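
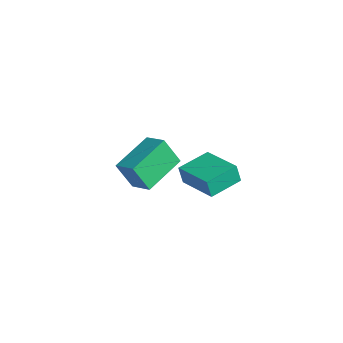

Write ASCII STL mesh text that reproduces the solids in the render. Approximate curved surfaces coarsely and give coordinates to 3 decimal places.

solid 
facet normal -0.978 -0.028 -0.208
outer loop
vertex -3.848 3.06 -2.548
vertex -3.926 4.569 -2.384
vertex -3.673 3.16 -3.384
endloop
endfacet
facet normal 0.051 -0.993 -0.108
outer loop
vertex -1.854 3.211 -2.996
vertex -3.848 3.06 -2.548
vertex -3.673 3.16 -3.384
endloop
endfacet
facet normal -0.977 -0.027 -0.209
outer loop
vertex -3.673 3.16 -3.384
vertex -3.926 4.569 -2.384
vertex -3.75 4.669 -3.219
endloop
endfacet
facet normal 0.204 0.117 -0.972
outer loop
vertex -3.75 4.669 -3.219
vertex -1.854 3.211 -2.996
vertex -3.673 3.16 -3.384
endloop
endfacet
facet normal -0.204 -0.116 0.972
outer loop
vertex -3.848 3.06 -2.548
vertex -2.107 4.62 -1.996
vertex -3.926 4.569 -2.384
endloop
endfacet
facet normal 0.051 -0.993 -0.108
outer loop
vertex -2.03 3.111 -2.161
vertex -3.848 3.06 -2.548
vertex -1.854 3.211 -2.996
endloop
endfacet
facet normal -0.204 -0.117 0.972
outer loop
vertex -2.03 3.111 -2.161
vertex -2.107 4.62 -1.996
vertex -3.848 3.06 -2.548
endloop
endfacet
facet normal -0.051 0.993 0.108
outer loop
vertex -3.926 4.569 -2.384
vertex -2.107 4.62 -1.996
vertex -3.75 4.669 -3.219
endloop
endfacet
facet normal 0.204 0.116 -0.972
outer loop
vertex -1.932 4.72 -2.832
vertex -1.854 3.211 -2.996
vertex -3.75 4.669 -3.219
endloop
endfacet
facet normal -0.051 0.993 0.108
outer loop
vertex -3.75 4.669 -3.219
vertex -2.107 4.62 -1.996
vertex -1.932 4.72 -2.832
endloop
endfacet
facet normal 0.977 0.028 0.209
outer loop
vertex -1.932 4.72 -2.832
vertex -2.03 3.111 -2.161
vertex -1.854 3.211 -2.996
endloop
endfacet
facet normal 0.978 0.027 0.208
outer loop
vertex -2.107 4.62 -1.996
vertex -2.03 3.111 -2.161
vertex -1.932 4.72 -2.832
endloop
endfacet
facet normal -0.904 -0.117 -0.412
outer loop
vertex -1.25 -1.655 1.968
vertex -1.681 0.04 2.433
vertex -0.801 -1.239 0.866
endloop
endfacet
facet normal 0.238 -0.937 -0.257
outer loop
vertex 0.121 -1.12 1.287
vertex -1.25 -1.655 1.968
vertex -0.801 -1.239 0.866
endloop
endfacet
facet normal -0.904 -0.116 -0.412
outer loop
vertex -0.801 -1.239 0.866
vertex -1.681 0.04 2.433
vertex -1.232 0.456 1.332
endloop
endfacet
facet normal 0.356 0.331 -0.874
outer loop
vertex -1.232 0.456 1.332
vertex 0.121 -1.12 1.287
vertex -0.801 -1.239 0.866
endloop
endfacet
facet normal -0.356 -0.330 0.874
outer loop
vertex -1.25 -1.655 1.968
vertex -0.759 0.159 2.854
vertex -1.681 0.04 2.433
endloop
endfacet
facet normal 0.238 -0.937 -0.257
outer loop
vertex -0.328 -1.536 2.388
vertex -1.25 -1.655 1.968
vertex 0.121 -1.12 1.287
endloop
endfacet
facet normal -0.356 -0.331 0.874
outer loop
vertex -0.328 -1.536 2.388
vertex -0.759 0.159 2.854
vertex -1.25 -1.655 1.968
endloop
endfacet
facet normal -0.238 0.937 0.257
outer loop
vertex -1.681 0.04 2.433
vertex -0.759 0.159 2.854
vertex -1.232 0.456 1.332
endloop
endfacet
facet normal 0.356 0.330 -0.874
outer loop
vertex -0.31 0.575 1.752
vertex 0.121 -1.12 1.287
vertex -1.232 0.456 1.332
endloop
endfacet
facet normal -0.238 0.937 0.257
outer loop
vertex -1.232 0.456 1.332
vertex -0.759 0.159 2.854
vertex -0.31 0.575 1.752
endloop
endfacet
facet normal 0.903 0.117 0.412
outer loop
vertex -0.31 0.575 1.752
vertex -0.328 -1.536 2.388
vertex 0.121 -1.12 1.287
endloop
endfacet
facet normal 0.904 0.116 0.412
outer loop
vertex -0.759 0.159 2.854
vertex -0.328 -1.536 2.388
vertex -0.31 0.575 1.752
endloop
endfacet

endsolid


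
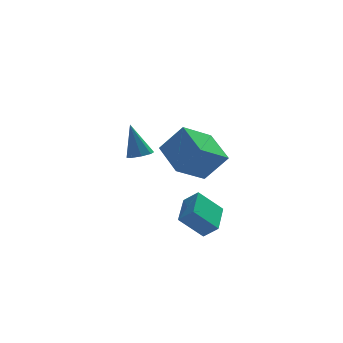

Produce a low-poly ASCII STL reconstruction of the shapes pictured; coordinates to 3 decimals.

solid 
facet normal 0.229 -0.199 -0.953
outer loop
vertex 0.26 2.25 -1.531
vertex -0.181 2.658 -1.722
vertex 0.433 2.698 -1.583
endloop
endfacet
facet normal 0.793 -0.241 0.559
outer loop
vertex 0.26 2.25 -1.531
vertex 0.433 2.698 -1.583
vertex -0.599 3.022 0.022
endloop
endfacet
facet normal 0.229 -0.200 -0.953
outer loop
vertex 0.433 2.698 -1.583
vertex -0.181 2.658 -1.722
vertex 0.246 3.122 -1.717
endloop
endfacet
facet normal 0.781 0.473 0.407
outer loop
vertex 0.433 2.698 -1.583
vertex 0.246 3.122 -1.717
vertex -0.599 3.022 0.022
endloop
endfacet
facet normal 0.227 -0.199 -0.953
outer loop
vertex 0.246 3.122 -1.717
vertex -0.181 2.658 -1.722
vertex -0.191 3.274 -1.853
endloop
endfacet
facet normal 0.271 0.945 0.186
outer loop
vertex 0.246 3.122 -1.717
vertex -0.191 3.274 -1.853
vertex -0.599 3.022 0.022
endloop
endfacet
facet normal 0.229 -0.199 -0.953
outer loop
vertex -0.191 3.274 -1.853
vertex -0.181 2.658 -1.722
vertex -0.622 3.065 -1.913
endloop
endfacet
facet normal -0.439 0.898 0.025
outer loop
vertex -0.191 3.274 -1.853
vertex -0.622 3.065 -1.913
vertex -0.599 3.022 0.022
endloop
endfacet
facet normal 0.229 -0.199 -0.953
outer loop
vertex -0.622 3.065 -1.913
vertex -0.181 2.658 -1.722
vertex -0.794 2.618 -1.861
endloop
endfacet
facet normal -0.932 0.361 0.019
outer loop
vertex -0.622 3.065 -1.913
vertex -0.794 2.618 -1.861
vertex -0.599 3.022 0.022
endloop
endfacet
facet normal 0.229 -0.200 -0.953
outer loop
vertex -0.794 2.618 -1.861
vertex -0.181 2.658 -1.722
vertex -0.607 2.194 -1.727
endloop
endfacet
facet normal -0.920 -0.352 0.171
outer loop
vertex -0.794 2.618 -1.861
vertex -0.607 2.194 -1.727
vertex -0.599 3.022 0.022
endloop
endfacet
facet normal 0.228 -0.199 -0.953
outer loop
vertex -0.607 2.194 -1.727
vertex -0.181 2.658 -1.722
vertex -0.17 2.042 -1.591
endloop
endfacet
facet normal -0.409 -0.824 0.392
outer loop
vertex -0.607 2.194 -1.727
vertex -0.17 2.042 -1.591
vertex -0.599 3.022 0.022
endloop
endfacet
facet normal 0.229 -0.199 -0.953
outer loop
vertex -0.17 2.042 -1.591
vertex -0.181 2.658 -1.722
vertex 0.26 2.25 -1.531
endloop
endfacet
facet normal 0.299 -0.778 0.552
outer loop
vertex -0.17 2.042 -1.591
vertex 0.26 2.25 -1.531
vertex -0.599 3.022 0.022
endloop
endfacet
facet normal -0.741 -0.488 0.462
outer loop
vertex 1.727 -3.932 0.763
vertex 1.182 -2.36 1.548
vertex 0.756 -3.643 -0.489
endloop
endfacet
facet normal 0.296 -0.855 -0.427
outer loop
vertex 2.038 -2.8 -1.288
vertex 1.727 -3.932 0.763
vertex 0.756 -3.643 -0.489
endloop
endfacet
facet normal -0.741 -0.488 0.462
outer loop
vertex 0.756 -3.643 -0.489
vertex 1.182 -2.36 1.548
vertex 0.211 -2.071 0.296
endloop
endfacet
facet normal -0.603 0.179 -0.778
outer loop
vertex 0.211 -2.071 0.296
vertex 2.038 -2.8 -1.288
vertex 0.756 -3.643 -0.489
endloop
endfacet
facet normal 0.603 -0.179 0.778
outer loop
vertex 1.727 -3.932 0.763
vertex 2.464 -1.517 0.749
vertex 1.182 -2.36 1.548
endloop
endfacet
facet normal 0.296 -0.855 -0.427
outer loop
vertex 3.009 -3.089 -0.036
vertex 1.727 -3.932 0.763
vertex 2.038 -2.8 -1.288
endloop
endfacet
facet normal 0.603 -0.179 0.778
outer loop
vertex 3.009 -3.089 -0.036
vertex 2.464 -1.517 0.749
vertex 1.727 -3.932 0.763
endloop
endfacet
facet normal -0.296 0.855 0.427
outer loop
vertex 1.182 -2.36 1.548
vertex 2.464 -1.517 0.749
vertex 0.211 -2.071 0.296
endloop
endfacet
facet normal -0.603 0.179 -0.778
outer loop
vertex 1.493 -1.228 -0.503
vertex 2.038 -2.8 -1.288
vertex 0.211 -2.071 0.296
endloop
endfacet
facet normal -0.296 0.855 0.427
outer loop
vertex 0.211 -2.071 0.296
vertex 2.464 -1.517 0.749
vertex 1.493 -1.228 -0.503
endloop
endfacet
facet normal 0.741 0.488 -0.462
outer loop
vertex 1.493 -1.228 -0.503
vertex 3.009 -3.089 -0.036
vertex 2.038 -2.8 -1.288
endloop
endfacet
facet normal 0.741 0.488 -0.462
outer loop
vertex 2.464 -1.517 0.749
vertex 3.009 -3.089 -0.036
vertex 1.493 -1.228 -0.503
endloop
endfacet
facet normal -0.713 -0.061 0.698
outer loop
vertex 1.463 -3.688 -2.828
vertex 1.854 -2.176 -2.296
vertex 0.876 -3.336 -3.397
endloop
endfacet
facet normal -0.237 -0.916 -0.323
outer loop
vertex 1.946 -3.244 -4.444
vertex 1.463 -3.688 -2.828
vertex 0.876 -3.336 -3.397
endloop
endfacet
facet normal -0.713 -0.061 0.698
outer loop
vertex 0.876 -3.336 -3.397
vertex 1.854 -2.176 -2.296
vertex 1.267 -1.823 -2.865
endloop
endfacet
facet normal -0.660 0.395 -0.639
outer loop
vertex 1.267 -1.823 -2.865
vertex 1.946 -3.244 -4.444
vertex 0.876 -3.336 -3.397
endloop
endfacet
facet normal 0.660 -0.395 0.639
outer loop
vertex 1.463 -3.688 -2.828
vertex 2.924 -2.084 -3.343
vertex 1.854 -2.176 -2.296
endloop
endfacet
facet normal -0.238 -0.916 -0.323
outer loop
vertex 2.533 -3.597 -3.875
vertex 1.463 -3.688 -2.828
vertex 1.946 -3.244 -4.444
endloop
endfacet
facet normal 0.659 -0.395 0.640
outer loop
vertex 2.533 -3.597 -3.875
vertex 2.924 -2.084 -3.343
vertex 1.463 -3.688 -2.828
endloop
endfacet
facet normal 0.238 0.916 0.323
outer loop
vertex 1.854 -2.176 -2.296
vertex 2.924 -2.084 -3.343
vertex 1.267 -1.823 -2.865
endloop
endfacet
facet normal -0.659 0.395 -0.639
outer loop
vertex 2.337 -1.732 -3.912
vertex 1.946 -3.244 -4.444
vertex 1.267 -1.823 -2.865
endloop
endfacet
facet normal 0.237 0.916 0.322
outer loop
vertex 1.267 -1.823 -2.865
vertex 2.924 -2.084 -3.343
vertex 2.337 -1.732 -3.912
endloop
endfacet
facet normal 0.713 0.061 -0.698
outer loop
vertex 2.337 -1.732 -3.912
vertex 2.533 -3.597 -3.875
vertex 1.946 -3.244 -4.444
endloop
endfacet
facet normal 0.713 0.061 -0.698
outer loop
vertex 2.924 -2.084 -3.343
vertex 2.533 -3.597 -3.875
vertex 2.337 -1.732 -3.912
endloop
endfacet

endsolid


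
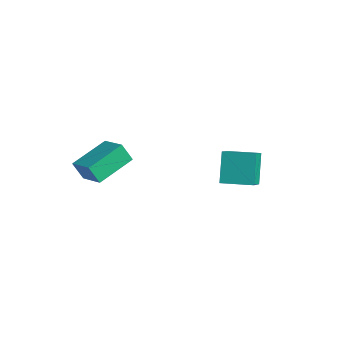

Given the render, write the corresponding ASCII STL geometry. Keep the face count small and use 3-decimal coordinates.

solid 
facet normal -0.429 0.394 0.812
outer loop
vertex 0.015 2.675 1.326
vertex 1.126 3.708 1.412
vertex -0.812 3.639 0.421
endloop
endfacet
facet normal -0.731 -0.680 -0.056
outer loop
vertex -0.086 2.972 -0.952
vertex 0.015 2.675 1.326
vertex -0.812 3.639 0.421
endloop
endfacet
facet normal -0.429 0.395 0.812
outer loop
vertex -0.812 3.639 0.421
vertex 1.126 3.708 1.412
vertex 0.299 4.672 0.506
endloop
endfacet
facet normal -0.530 0.618 -0.581
outer loop
vertex 0.299 4.672 0.506
vertex -0.086 2.972 -0.952
vertex -0.812 3.639 0.421
endloop
endfacet
facet normal 0.530 -0.618 0.581
outer loop
vertex 0.015 2.675 1.326
vertex 1.852 3.041 0.039
vertex 1.126 3.708 1.412
endloop
endfacet
facet normal -0.731 -0.680 -0.056
outer loop
vertex 0.741 2.008 -0.046
vertex 0.015 2.675 1.326
vertex -0.086 2.972 -0.952
endloop
endfacet
facet normal 0.530 -0.618 0.581
outer loop
vertex 0.741 2.008 -0.046
vertex 1.852 3.041 0.039
vertex 0.015 2.675 1.326
endloop
endfacet
facet normal 0.731 0.680 0.056
outer loop
vertex 1.126 3.708 1.412
vertex 1.852 3.041 0.039
vertex 0.299 4.672 0.506
endloop
endfacet
facet normal -0.530 0.618 -0.581
outer loop
vertex 1.025 4.005 -0.866
vertex -0.086 2.972 -0.952
vertex 0.299 4.672 0.506
endloop
endfacet
facet normal 0.731 0.680 0.056
outer loop
vertex 0.299 4.672 0.506
vertex 1.852 3.041 0.039
vertex 1.025 4.005 -0.866
endloop
endfacet
facet normal 0.430 -0.395 -0.812
outer loop
vertex 1.025 4.005 -0.866
vertex 0.741 2.008 -0.046
vertex -0.086 2.972 -0.952
endloop
endfacet
facet normal 0.429 -0.395 -0.812
outer loop
vertex 1.852 3.041 0.039
vertex 0.741 2.008 -0.046
vertex 1.025 4.005 -0.866
endloop
endfacet
facet normal -0.924 0.010 -0.383
outer loop
vertex -3.774 -2.706 0.584
vertex -3.989 -0.811 1.153
vertex -3.399 -2.394 -0.312
endloop
endfacet
facet normal 0.108 -0.952 -0.286
outer loop
vertex -2.051 -2.409 0.247
vertex -3.774 -2.706 0.584
vertex -3.399 -2.394 -0.312
endloop
endfacet
facet normal -0.924 0.009 -0.382
outer loop
vertex -3.399 -2.394 -0.312
vertex -3.989 -0.811 1.153
vertex -3.615 -0.499 0.257
endloop
endfacet
facet normal 0.368 0.306 -0.878
outer loop
vertex -3.615 -0.499 0.257
vertex -2.051 -2.409 0.247
vertex -3.399 -2.394 -0.312
endloop
endfacet
facet normal -0.368 -0.305 0.878
outer loop
vertex -3.774 -2.706 0.584
vertex -2.641 -0.826 1.712
vertex -3.989 -0.811 1.153
endloop
endfacet
facet normal 0.108 -0.952 -0.286
outer loop
vertex -2.425 -2.721 1.143
vertex -3.774 -2.706 0.584
vertex -2.051 -2.409 0.247
endloop
endfacet
facet normal -0.367 -0.306 0.878
outer loop
vertex -2.425 -2.721 1.143
vertex -2.641 -0.826 1.712
vertex -3.774 -2.706 0.584
endloop
endfacet
facet normal -0.108 0.952 0.286
outer loop
vertex -3.989 -0.811 1.153
vertex -2.641 -0.826 1.712
vertex -3.615 -0.499 0.257
endloop
endfacet
facet normal 0.367 0.305 -0.878
outer loop
vertex -2.266 -0.514 0.816
vertex -2.051 -2.409 0.247
vertex -3.615 -0.499 0.257
endloop
endfacet
facet normal -0.108 0.952 0.286
outer loop
vertex -3.615 -0.499 0.257
vertex -2.641 -0.826 1.712
vertex -2.266 -0.514 0.816
endloop
endfacet
facet normal 0.924 -0.010 0.382
outer loop
vertex -2.266 -0.514 0.816
vertex -2.425 -2.721 1.143
vertex -2.051 -2.409 0.247
endloop
endfacet
facet normal 0.924 -0.010 0.383
outer loop
vertex -2.641 -0.826 1.712
vertex -2.425 -2.721 1.143
vertex -2.266 -0.514 0.816
endloop
endfacet

endsolid


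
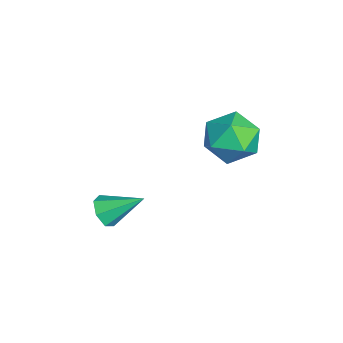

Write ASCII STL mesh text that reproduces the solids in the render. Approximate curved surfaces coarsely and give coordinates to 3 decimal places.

solid 
facet normal -0.077 0.415 0.906
outer loop
vertex 0.681 2.029 3.244
vertex 0.058 1.497 3.435
vertex 0.856 1.287 3.599
endloop
endfacet
facet normal 0.593 0.457 0.663
outer loop
vertex 0.681 2.029 3.244
vertex 0.856 1.287 3.599
vertex 1.335 1.576 2.971
endloop
endfacet
facet normal 0.581 0.813 0.044
outer loop
vertex 0.681 2.029 3.244
vertex 1.335 1.576 2.971
vertex 0.833 1.965 2.419
endloop
endfacet
facet normal -0.096 0.991 -0.095
outer loop
vertex 0.681 2.029 3.244
vertex 0.833 1.965 2.419
vertex 0.044 1.916 2.706
endloop
endfacet
facet normal -0.502 0.745 0.438
outer loop
vertex 0.681 2.029 3.244
vertex 0.044 1.916 2.706
vertex 0.058 1.497 3.435
endloop
endfacet
facet normal 0.821 -0.206 0.532
outer loop
vertex 1.335 1.576 2.971
vertex 0.856 1.287 3.599
vertex 1.116 0.764 2.994
endloop
endfacet
facet normal -0.262 -0.272 0.926
outer loop
vertex 0.856 1.287 3.599
vertex 0.058 1.497 3.435
vertex 0.327 0.715 3.281
endloop
endfacet
facet normal -0.951 0.261 0.168
outer loop
vertex 0.058 1.497 3.435
vertex 0.044 1.916 2.706
vertex -0.175 1.104 2.729
endloop
endfacet
facet normal -0.293 0.657 -0.694
outer loop
vertex 0.044 1.916 2.706
vertex 0.833 1.965 2.419
vertex 0.304 1.393 2.101
endloop
endfacet
facet normal 0.802 0.368 -0.470
outer loop
vertex 0.833 1.965 2.419
vertex 1.335 1.576 2.971
vertex 1.102 1.183 2.265
endloop
endfacet
facet normal 0.096 -0.991 0.095
outer loop
vertex 0.479 0.651 2.456
vertex 1.116 0.764 2.994
vertex 0.327 0.715 3.281
endloop
endfacet
facet normal -0.581 -0.813 -0.044
outer loop
vertex 0.479 0.651 2.456
vertex 0.327 0.715 3.281
vertex -0.175 1.104 2.729
endloop
endfacet
facet normal -0.593 -0.457 -0.663
outer loop
vertex 0.479 0.651 2.456
vertex -0.175 1.104 2.729
vertex 0.304 1.393 2.101
endloop
endfacet
facet normal 0.077 -0.415 -0.906
outer loop
vertex 0.479 0.651 2.456
vertex 0.304 1.393 2.101
vertex 1.102 1.183 2.265
endloop
endfacet
facet normal 0.502 -0.745 -0.438
outer loop
vertex 0.479 0.651 2.456
vertex 1.102 1.183 2.265
vertex 1.116 0.764 2.994
endloop
endfacet
facet normal 0.293 -0.657 0.694
outer loop
vertex 0.327 0.715 3.281
vertex 1.116 0.764 2.994
vertex 0.856 1.287 3.599
endloop
endfacet
facet normal -0.802 -0.368 0.470
outer loop
vertex -0.175 1.104 2.729
vertex 0.327 0.715 3.281
vertex 0.058 1.497 3.435
endloop
endfacet
facet normal -0.821 0.206 -0.532
outer loop
vertex 0.304 1.393 2.101
vertex -0.175 1.104 2.729
vertex 0.044 1.916 2.706
endloop
endfacet
facet normal 0.262 0.272 -0.926
outer loop
vertex 1.102 1.183 2.265
vertex 0.304 1.393 2.101
vertex 0.833 1.965 2.419
endloop
endfacet
facet normal 0.951 -0.261 -0.168
outer loop
vertex 1.116 0.764 2.994
vertex 1.102 1.183 2.265
vertex 1.335 1.576 2.971
endloop
endfacet
facet normal -0.146 -0.834 -0.532
outer loop
vertex 1.849 -2.151 1.11
vertex 1.463 -1.926 0.863
vertex 1.958 -1.934 0.74
endloop
endfacet
facet normal 0.946 0.064 0.316
outer loop
vertex 1.849 -2.151 1.11
vertex 1.958 -1.934 0.74
vertex 1.637 -0.934 1.497
endloop
endfacet
facet normal -0.146 -0.834 -0.533
outer loop
vertex 1.958 -1.934 0.74
vertex 1.463 -1.926 0.863
vertex 1.695 -1.711 0.463
endloop
endfacet
facet normal 0.790 0.510 -0.339
outer loop
vertex 1.958 -1.934 0.74
vertex 1.695 -1.711 0.463
vertex 1.637 -0.934 1.497
endloop
endfacet
facet normal -0.147 -0.833 -0.533
outer loop
vertex 1.695 -1.711 0.463
vertex 1.463 -1.926 0.863
vertex 1.257 -1.649 0.487
endloop
endfacet
facet normal 0.080 0.799 -0.596
outer loop
vertex 1.695 -1.711 0.463
vertex 1.257 -1.649 0.487
vertex 1.637 -0.934 1.497
endloop
endfacet
facet normal -0.146 -0.833 -0.533
outer loop
vertex 1.257 -1.649 0.487
vertex 1.463 -1.926 0.863
vertex 0.975 -1.796 0.794
endloop
endfacet
facet normal -0.653 0.712 -0.259
outer loop
vertex 1.257 -1.649 0.487
vertex 0.975 -1.796 0.794
vertex 1.637 -0.934 1.497
endloop
endfacet
facet normal -0.146 -0.833 -0.534
outer loop
vertex 0.975 -1.796 0.794
vertex 1.463 -1.926 0.863
vertex 1.06 -2.041 1.153
endloop
endfacet
facet normal -0.853 0.315 0.417
outer loop
vertex 0.975 -1.796 0.794
vertex 1.06 -2.041 1.153
vertex 1.637 -0.934 1.497
endloop
endfacet
facet normal -0.145 -0.834 -0.533
outer loop
vertex 1.06 -2.041 1.153
vertex 1.463 -1.926 0.863
vertex 1.449 -2.199 1.294
endloop
endfacet
facet normal -0.372 -0.093 0.923
outer loop
vertex 1.06 -2.041 1.153
vertex 1.449 -2.199 1.294
vertex 1.637 -0.934 1.497
endloop
endfacet
facet normal -0.145 -0.834 -0.533
outer loop
vertex 1.449 -2.199 1.294
vertex 1.463 -1.926 0.863
vertex 1.849 -2.151 1.11
endloop
endfacet
facet normal 0.429 -0.205 0.880
outer loop
vertex 1.449 -2.199 1.294
vertex 1.849 -2.151 1.11
vertex 1.637 -0.934 1.497
endloop
endfacet

endsolid


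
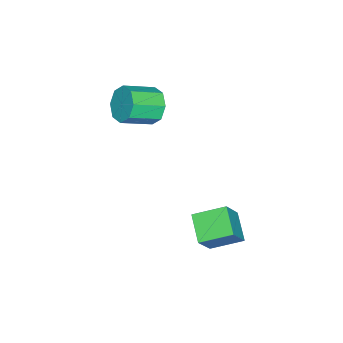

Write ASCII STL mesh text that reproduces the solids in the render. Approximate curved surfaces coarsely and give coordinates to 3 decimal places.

solid 
facet normal -0.652 0.627 -0.425
outer loop
vertex -0.443 -2.469 -0.854
vertex -0.97 -2.646 -0.307
vertex -0.408 -2.11 -0.378
endloop
endfacet
facet normal 0.756 0.495 -0.429
outer loop
vertex -0.443 -2.469 -0.854
vertex -0.408 -2.11 -0.378
vertex 0.438 -3.316 -0.279
endloop
endfacet
facet normal 0.756 0.495 -0.428
outer loop
vertex 0.438 -3.316 -0.279
vertex -0.408 -2.11 -0.378
vertex 0.472 -2.957 0.197
endloop
endfacet
facet normal 0.652 -0.627 0.426
outer loop
vertex 0.438 -3.316 -0.279
vertex 0.472 -2.957 0.197
vertex -0.09 -3.494 0.267
endloop
endfacet
facet normal -0.652 0.628 -0.425
outer loop
vertex -0.408 -2.11 -0.378
vertex -0.97 -2.646 -0.307
vertex -0.703 -2.066 0.14
endloop
endfacet
facet normal 0.575 0.775 0.262
outer loop
vertex -0.408 -2.11 -0.378
vertex -0.703 -2.066 0.14
vertex 0.472 -2.957 0.197
endloop
endfacet
facet normal 0.575 0.775 0.262
outer loop
vertex 0.472 -2.957 0.197
vertex -0.703 -2.066 0.14
vertex 0.177 -2.913 0.714
endloop
endfacet
facet normal 0.652 -0.627 0.426
outer loop
vertex 0.472 -2.957 0.197
vertex 0.177 -2.913 0.714
vertex -0.09 -3.494 0.267
endloop
endfacet
facet normal -0.652 0.628 -0.425
outer loop
vertex -0.703 -2.066 0.14
vertex -0.97 -2.646 -0.307
vertex -1.154 -2.362 0.395
endloop
endfacet
facet normal 0.057 0.600 0.798
outer loop
vertex -0.703 -2.066 0.14
vertex -1.154 -2.362 0.395
vertex 0.177 -2.913 0.714
endloop
endfacet
facet normal 0.058 0.601 0.797
outer loop
vertex 0.177 -2.913 0.714
vertex -1.154 -2.362 0.395
vertex -0.274 -3.209 0.97
endloop
endfacet
facet normal 0.653 -0.627 0.425
outer loop
vertex 0.177 -2.913 0.714
vertex -0.274 -3.209 0.97
vertex -0.09 -3.494 0.267
endloop
endfacet
facet normal -0.651 0.629 -0.425
outer loop
vertex -1.154 -2.362 0.395
vertex -0.97 -2.646 -0.307
vertex -1.498 -2.824 0.239
endloop
endfacet
facet normal -0.494 0.075 0.866
outer loop
vertex -1.154 -2.362 0.395
vertex -1.498 -2.824 0.239
vertex -0.274 -3.209 0.97
endloop
endfacet
facet normal -0.494 0.074 0.866
outer loop
vertex -0.274 -3.209 0.97
vertex -1.498 -2.824 0.239
vertex -0.617 -3.671 0.814
endloop
endfacet
facet normal 0.652 -0.628 0.425
outer loop
vertex -0.274 -3.209 0.97
vertex -0.617 -3.671 0.814
vertex -0.09 -3.494 0.267
endloop
endfacet
facet normal -0.652 0.627 -0.426
outer loop
vertex -1.498 -2.824 0.239
vertex -0.97 -2.646 -0.307
vertex -1.532 -3.183 -0.237
endloop
endfacet
facet normal -0.756 -0.496 0.428
outer loop
vertex -1.498 -2.824 0.239
vertex -1.532 -3.183 -0.237
vertex -0.617 -3.671 0.814
endloop
endfacet
facet normal -0.756 -0.495 0.429
outer loop
vertex -0.617 -3.671 0.814
vertex -1.532 -3.183 -0.237
vertex -0.652 -4.03 0.338
endloop
endfacet
facet normal 0.652 -0.627 0.425
outer loop
vertex -0.617 -3.671 0.814
vertex -0.652 -4.03 0.338
vertex -0.09 -3.494 0.267
endloop
endfacet
facet normal -0.652 0.627 -0.426
outer loop
vertex -1.532 -3.183 -0.237
vertex -0.97 -2.646 -0.307
vertex -1.237 -3.227 -0.754
endloop
endfacet
facet normal -0.575 -0.775 -0.262
outer loop
vertex -1.532 -3.183 -0.237
vertex -1.237 -3.227 -0.754
vertex -0.652 -4.03 0.338
endloop
endfacet
facet normal -0.575 -0.775 -0.262
outer loop
vertex -0.652 -4.03 0.338
vertex -1.237 -3.227 -0.754
vertex -0.357 -4.074 -0.18
endloop
endfacet
facet normal 0.652 -0.628 0.425
outer loop
vertex -0.652 -4.03 0.338
vertex -0.357 -4.074 -0.18
vertex -0.09 -3.494 0.267
endloop
endfacet
facet normal -0.653 0.627 -0.425
outer loop
vertex -1.237 -3.227 -0.754
vertex -0.97 -2.646 -0.307
vertex -0.786 -2.931 -1.01
endloop
endfacet
facet normal -0.058 -0.601 -0.797
outer loop
vertex -1.237 -3.227 -0.754
vertex -0.786 -2.931 -1.01
vertex -0.357 -4.074 -0.18
endloop
endfacet
facet normal -0.057 -0.601 -0.798
outer loop
vertex -0.357 -4.074 -0.18
vertex -0.786 -2.931 -1.01
vertex 0.094 -3.778 -0.435
endloop
endfacet
facet normal 0.652 -0.628 0.425
outer loop
vertex -0.357 -4.074 -0.18
vertex 0.094 -3.778 -0.435
vertex -0.09 -3.494 0.267
endloop
endfacet
facet normal -0.652 0.628 -0.425
outer loop
vertex -0.786 -2.931 -1.01
vertex -0.97 -2.646 -0.307
vertex -0.443 -2.469 -0.854
endloop
endfacet
facet normal 0.494 -0.074 -0.866
outer loop
vertex -0.786 -2.931 -1.01
vertex -0.443 -2.469 -0.854
vertex 0.094 -3.778 -0.435
endloop
endfacet
facet normal 0.494 -0.075 -0.866
outer loop
vertex 0.094 -3.778 -0.435
vertex -0.443 -2.469 -0.854
vertex 0.438 -3.316 -0.279
endloop
endfacet
facet normal 0.651 -0.629 0.425
outer loop
vertex 0.094 -3.778 -0.435
vertex 0.438 -3.316 -0.279
vertex -0.09 -3.494 0.267
endloop
endfacet
facet normal -0.560 0.088 -0.824
outer loop
vertex 0.544 1.236 -3.711
vertex 1.415 1.854 -4.237
vertex 1.05 0.131 -4.173
endloop
endfacet
facet normal -0.731 -0.520 0.442
outer loop
vertex 1.845 0.006 -3.003
vertex 0.544 1.236 -3.711
vertex 1.05 0.131 -4.173
endloop
endfacet
facet normal -0.560 0.088 -0.823
outer loop
vertex 1.05 0.131 -4.173
vertex 1.415 1.854 -4.237
vertex 1.92 0.749 -4.699
endloop
endfacet
facet normal 0.389 -0.850 -0.355
outer loop
vertex 1.92 0.749 -4.699
vertex 1.845 0.006 -3.003
vertex 1.05 0.131 -4.173
endloop
endfacet
facet normal -0.389 0.850 0.355
outer loop
vertex 0.544 1.236 -3.711
vertex 2.21 1.729 -3.067
vertex 1.415 1.854 -4.237
endloop
endfacet
facet normal -0.731 -0.519 0.442
outer loop
vertex 1.34 1.111 -2.541
vertex 0.544 1.236 -3.711
vertex 1.845 0.006 -3.003
endloop
endfacet
facet normal -0.389 0.850 0.355
outer loop
vertex 1.34 1.111 -2.541
vertex 2.21 1.729 -3.067
vertex 0.544 1.236 -3.711
endloop
endfacet
facet normal 0.732 0.519 -0.442
outer loop
vertex 1.415 1.854 -4.237
vertex 2.21 1.729 -3.067
vertex 1.92 0.749 -4.699
endloop
endfacet
facet normal 0.389 -0.850 -0.355
outer loop
vertex 2.716 0.624 -3.529
vertex 1.845 0.006 -3.003
vertex 1.92 0.749 -4.699
endloop
endfacet
facet normal 0.731 0.520 -0.442
outer loop
vertex 1.92 0.749 -4.699
vertex 2.21 1.729 -3.067
vertex 2.716 0.624 -3.529
endloop
endfacet
facet normal 0.560 -0.088 0.824
outer loop
vertex 2.716 0.624 -3.529
vertex 1.34 1.111 -2.541
vertex 1.845 0.006 -3.003
endloop
endfacet
facet normal 0.560 -0.088 0.824
outer loop
vertex 2.21 1.729 -3.067
vertex 1.34 1.111 -2.541
vertex 2.716 0.624 -3.529
endloop
endfacet

endsolid


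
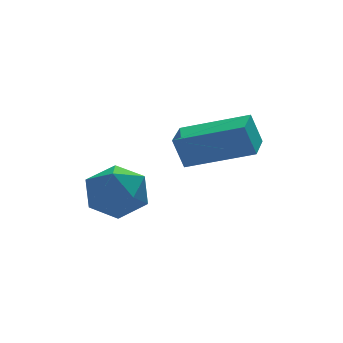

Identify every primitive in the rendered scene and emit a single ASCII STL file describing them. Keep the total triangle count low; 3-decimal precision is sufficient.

solid 
facet normal -0.823 0.464 -0.328
outer loop
vertex 2.761 -2.066 -0.418
vertex 3.297 -1.14 -0.454
vertex 3.032 -2.259 -1.372
endloop
endfacet
facet normal -0.500 -0.865 0.033
outer loop
vertex 4.703 -3.2 -0.706
vertex 2.761 -2.066 -0.418
vertex 3.032 -2.259 -1.372
endloop
endfacet
facet normal -0.823 0.464 -0.328
outer loop
vertex 3.032 -2.259 -1.372
vertex 3.297 -1.14 -0.454
vertex 3.568 -1.333 -1.407
endloop
endfacet
facet normal 0.269 -0.191 -0.944
outer loop
vertex 3.568 -1.333 -1.407
vertex 4.703 -3.2 -0.706
vertex 3.032 -2.259 -1.372
endloop
endfacet
facet normal -0.268 0.192 0.944
outer loop
vertex 2.761 -2.066 -0.418
vertex 4.968 -2.081 0.212
vertex 3.297 -1.14 -0.454
endloop
endfacet
facet normal -0.500 -0.865 0.033
outer loop
vertex 4.432 -3.007 0.247
vertex 2.761 -2.066 -0.418
vertex 4.703 -3.2 -0.706
endloop
endfacet
facet normal -0.268 0.191 0.944
outer loop
vertex 4.432 -3.007 0.247
vertex 4.968 -2.081 0.212
vertex 2.761 -2.066 -0.418
endloop
endfacet
facet normal 0.500 0.865 -0.033
outer loop
vertex 3.297 -1.14 -0.454
vertex 4.968 -2.081 0.212
vertex 3.568 -1.333 -1.407
endloop
endfacet
facet normal 0.268 -0.192 -0.944
outer loop
vertex 5.239 -2.274 -0.742
vertex 4.703 -3.2 -0.706
vertex 3.568 -1.333 -1.407
endloop
endfacet
facet normal 0.500 0.865 -0.033
outer loop
vertex 3.568 -1.333 -1.407
vertex 4.968 -2.081 0.212
vertex 5.239 -2.274 -0.742
endloop
endfacet
facet normal 0.823 -0.464 0.328
outer loop
vertex 5.239 -2.274 -0.742
vertex 4.432 -3.007 0.247
vertex 4.703 -3.2 -0.706
endloop
endfacet
facet normal 0.823 -0.464 0.328
outer loop
vertex 4.968 -2.081 0.212
vertex 4.432 -3.007 0.247
vertex 5.239 -2.274 -0.742
endloop
endfacet
facet normal 0.315 0.072 0.946
outer loop
vertex 1.667 -0.491 -1.93
vertex 1.321 -1.399 -1.746
vertex 2.249 -1.279 -2.064
endloop
endfacet
facet normal 0.732 0.454 0.509
outer loop
vertex 1.667 -0.491 -1.93
vertex 2.249 -1.279 -2.064
vertex 2.253 -0.544 -2.725
endloop
endfacet
facet normal 0.320 0.931 0.174
outer loop
vertex 1.667 -0.491 -1.93
vertex 2.253 -0.544 -2.725
vertex 1.327 -0.209 -2.814
endloop
endfacet
facet normal -0.350 0.845 0.404
outer loop
vertex 1.667 -0.491 -1.93
vertex 1.327 -0.209 -2.814
vertex 0.752 -0.737 -2.209
endloop
endfacet
facet normal -0.353 0.313 0.882
outer loop
vertex 1.667 -0.491 -1.93
vertex 0.752 -0.737 -2.209
vertex 1.321 -1.399 -1.746
endloop
endfacet
facet normal 1.000 0.010 0.017
outer loop
vertex 2.253 -0.544 -2.725
vertex 2.249 -1.279 -2.064
vertex 2.268 -1.483 -3.031
endloop
endfacet
facet normal 0.327 -0.607 0.725
outer loop
vertex 2.249 -1.279 -2.064
vertex 1.321 -1.399 -1.746
vertex 1.693 -2.011 -2.426
endloop
endfacet
facet normal -0.754 -0.214 0.621
outer loop
vertex 1.321 -1.399 -1.746
vertex 0.752 -0.737 -2.209
vertex 0.767 -1.676 -2.515
endloop
endfacet
facet normal -0.750 0.644 -0.151
outer loop
vertex 0.752 -0.737 -2.209
vertex 1.327 -0.209 -2.814
vertex 0.771 -0.941 -3.176
endloop
endfacet
facet normal 0.334 0.784 -0.523
outer loop
vertex 1.327 -0.209 -2.814
vertex 2.253 -0.544 -2.725
vertex 1.699 -0.821 -3.494
endloop
endfacet
facet normal 0.350 -0.845 -0.404
outer loop
vertex 1.353 -1.729 -3.31
vertex 2.268 -1.483 -3.031
vertex 1.693 -2.011 -2.426
endloop
endfacet
facet normal -0.320 -0.931 -0.174
outer loop
vertex 1.353 -1.729 -3.31
vertex 1.693 -2.011 -2.426
vertex 0.767 -1.676 -2.515
endloop
endfacet
facet normal -0.732 -0.454 -0.509
outer loop
vertex 1.353 -1.729 -3.31
vertex 0.767 -1.676 -2.515
vertex 0.771 -0.941 -3.176
endloop
endfacet
facet normal -0.315 -0.072 -0.946
outer loop
vertex 1.353 -1.729 -3.31
vertex 0.771 -0.941 -3.176
vertex 1.699 -0.821 -3.494
endloop
endfacet
facet normal 0.353 -0.313 -0.882
outer loop
vertex 1.353 -1.729 -3.31
vertex 1.699 -0.821 -3.494
vertex 2.268 -1.483 -3.031
endloop
endfacet
facet normal 0.750 -0.644 0.151
outer loop
vertex 1.693 -2.011 -2.426
vertex 2.268 -1.483 -3.031
vertex 2.249 -1.279 -2.064
endloop
endfacet
facet normal -0.334 -0.784 0.523
outer loop
vertex 0.767 -1.676 -2.515
vertex 1.693 -2.011 -2.426
vertex 1.321 -1.399 -1.746
endloop
endfacet
facet normal -1.000 -0.010 -0.017
outer loop
vertex 0.771 -0.941 -3.176
vertex 0.767 -1.676 -2.515
vertex 0.752 -0.737 -2.209
endloop
endfacet
facet normal -0.327 0.607 -0.725
outer loop
vertex 1.699 -0.821 -3.494
vertex 0.771 -0.941 -3.176
vertex 1.327 -0.209 -2.814
endloop
endfacet
facet normal 0.754 0.214 -0.621
outer loop
vertex 2.268 -1.483 -3.031
vertex 1.699 -0.821 -3.494
vertex 2.253 -0.544 -2.725
endloop
endfacet

endsolid


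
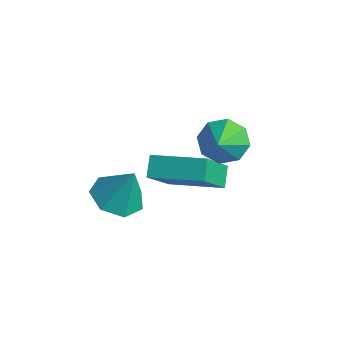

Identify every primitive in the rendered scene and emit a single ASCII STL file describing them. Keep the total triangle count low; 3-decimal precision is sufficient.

solid 
facet normal -0.556 0.599 -0.576
outer loop
vertex -0.497 0.392 2.663
vertex -0.822 0.813 3.414
vertex -0.102 0.943 2.855
endloop
endfacet
facet normal 0.813 -0.456 -0.363
outer loop
vertex -0.497 0.392 2.663
vertex -0.102 0.943 2.855
vertex -0.038 -0.033 4.226
endloop
endfacet
facet normal -0.555 0.600 -0.576
outer loop
vertex -0.102 0.943 2.855
vertex -0.822 0.813 3.414
vertex -0.129 1.417 3.375
endloop
endfacet
facet normal 0.998 0.061 -0.003
outer loop
vertex -0.102 0.943 2.855
vertex -0.129 1.417 3.375
vertex -0.038 -0.033 4.226
endloop
endfacet
facet normal -0.555 0.600 -0.576
outer loop
vertex -0.129 1.417 3.375
vertex -0.822 0.813 3.414
vertex -0.562 1.537 3.918
endloop
endfacet
facet normal 0.767 0.360 0.532
outer loop
vertex -0.129 1.417 3.375
vertex -0.562 1.537 3.918
vertex -0.038 -0.033 4.226
endloop
endfacet
facet normal -0.556 0.600 -0.575
outer loop
vertex -0.562 1.537 3.918
vertex -0.822 0.813 3.414
vertex -1.146 1.233 4.165
endloop
endfacet
facet normal 0.254 0.267 0.930
outer loop
vertex -0.562 1.537 3.918
vertex -1.146 1.233 4.165
vertex -0.038 -0.033 4.226
endloop
endfacet
facet normal -0.555 0.601 -0.575
outer loop
vertex -1.146 1.233 4.165
vertex -0.822 0.813 3.414
vertex -1.541 0.683 3.972
endloop
endfacet
facet normal -0.240 -0.164 0.957
outer loop
vertex -1.146 1.233 4.165
vertex -1.541 0.683 3.972
vertex -0.038 -0.033 4.226
endloop
endfacet
facet normal -0.556 0.599 -0.577
outer loop
vertex -1.541 0.683 3.972
vertex -0.822 0.813 3.414
vertex -1.514 0.208 3.453
endloop
endfacet
facet normal -0.425 -0.679 0.599
outer loop
vertex -1.541 0.683 3.972
vertex -1.514 0.208 3.453
vertex -0.038 -0.033 4.226
endloop
endfacet
facet normal -0.557 0.599 -0.575
outer loop
vertex -1.514 0.208 3.453
vertex -0.822 0.813 3.414
vertex -1.082 0.088 2.91
endloop
endfacet
facet normal -0.193 -0.979 0.063
outer loop
vertex -1.514 0.208 3.453
vertex -1.082 0.088 2.91
vertex -0.038 -0.033 4.226
endloop
endfacet
facet normal -0.555 0.600 -0.576
outer loop
vertex -1.082 0.088 2.91
vertex -0.822 0.813 3.414
vertex -0.497 0.392 2.663
endloop
endfacet
facet normal 0.319 -0.887 -0.335
outer loop
vertex -1.082 0.088 2.91
vertex -0.497 0.392 2.663
vertex -0.038 -0.033 4.226
endloop
endfacet
facet normal -0.536 0.537 0.651
outer loop
vertex -4.082 0.066 0.639
vertex -2.341 1.289 1.064
vertex -4.648 1.421 -0.945
endloop
endfacet
facet normal -0.803 -0.564 -0.195
outer loop
vertex -4.139 0.911 -1.564
vertex -4.082 0.066 0.639
vertex -4.648 1.421 -0.945
endloop
endfacet
facet normal -0.536 0.537 0.651
outer loop
vertex -4.648 1.421 -0.945
vertex -2.341 1.289 1.064
vertex -2.907 2.644 -0.52
endloop
endfacet
facet normal -0.262 0.628 -0.733
outer loop
vertex -2.907 2.644 -0.52
vertex -4.139 0.911 -1.564
vertex -4.648 1.421 -0.945
endloop
endfacet
facet normal 0.262 -0.628 0.733
outer loop
vertex -4.082 0.066 0.639
vertex -1.832 0.779 0.445
vertex -2.341 1.289 1.064
endloop
endfacet
facet normal -0.803 -0.564 -0.195
outer loop
vertex -3.573 -0.444 0.02
vertex -4.082 0.066 0.639
vertex -4.139 0.911 -1.564
endloop
endfacet
facet normal 0.262 -0.628 0.733
outer loop
vertex -3.573 -0.444 0.02
vertex -1.832 0.779 0.445
vertex -4.082 0.066 0.639
endloop
endfacet
facet normal 0.803 0.564 0.195
outer loop
vertex -2.341 1.289 1.064
vertex -1.832 0.779 0.445
vertex -2.907 2.644 -0.52
endloop
endfacet
facet normal -0.262 0.628 -0.733
outer loop
vertex -2.398 2.134 -1.139
vertex -4.139 0.911 -1.564
vertex -2.907 2.644 -0.52
endloop
endfacet
facet normal 0.803 0.564 0.195
outer loop
vertex -2.907 2.644 -0.52
vertex -1.832 0.779 0.445
vertex -2.398 2.134 -1.139
endloop
endfacet
facet normal 0.536 -0.537 -0.651
outer loop
vertex -2.398 2.134 -1.139
vertex -3.573 -0.444 0.02
vertex -4.139 0.911 -1.564
endloop
endfacet
facet normal 0.536 -0.537 -0.651
outer loop
vertex -1.832 0.779 0.445
vertex -3.573 -0.444 0.02
vertex -2.398 2.134 -1.139
endloop
endfacet
facet normal -0.336 -0.230 -0.914
outer loop
vertex -2.5 -2.137 -0.467
vertex -3.447 -1.799 -0.204
vertex -2.662 -1.264 -0.627
endloop
endfacet
facet normal 0.970 0.204 0.133
outer loop
vertex -2.5 -2.137 -0.467
vertex -2.662 -1.264 -0.627
vertex -2.893 -1.421 1.304
endloop
endfacet
facet normal -0.336 -0.229 -0.914
outer loop
vertex -2.662 -1.264 -0.627
vertex -3.447 -1.799 -0.204
vertex -3.415 -0.794 -0.468
endloop
endfacet
facet normal 0.545 0.828 0.132
outer loop
vertex -2.662 -1.264 -0.627
vertex -3.415 -0.794 -0.468
vertex -2.893 -1.421 1.304
endloop
endfacet
facet normal -0.336 -0.229 -0.914
outer loop
vertex -3.415 -0.794 -0.468
vertex -3.447 -1.799 -0.204
vertex -4.193 -1.08 -0.11
endloop
endfacet
facet normal -0.165 0.914 0.372
outer loop
vertex -3.415 -0.794 -0.468
vertex -4.193 -1.08 -0.11
vertex -2.893 -1.421 1.304
endloop
endfacet
facet normal -0.336 -0.229 -0.914
outer loop
vertex -4.193 -1.08 -0.11
vertex -3.447 -1.799 -0.204
vertex -4.409 -1.908 0.177
endloop
endfacet
facet normal -0.626 0.396 0.671
outer loop
vertex -4.193 -1.08 -0.11
vertex -4.409 -1.908 0.177
vertex -2.893 -1.421 1.304
endloop
endfacet
facet normal -0.336 -0.229 -0.914
outer loop
vertex -4.409 -1.908 0.177
vertex -3.447 -1.799 -0.204
vertex -3.9 -2.654 0.177
endloop
endfacet
facet normal -0.491 -0.335 0.805
outer loop
vertex -4.409 -1.908 0.177
vertex -3.9 -2.654 0.177
vertex -2.893 -1.421 1.304
endloop
endfacet
facet normal -0.335 -0.229 -0.914
outer loop
vertex -3.9 -2.654 0.177
vertex -3.447 -1.799 -0.204
vertex -3.051 -2.756 -0.109
endloop
endfacet
facet normal 0.139 -0.728 0.672
outer loop
vertex -3.9 -2.654 0.177
vertex -3.051 -2.756 -0.109
vertex -2.893 -1.421 1.304
endloop
endfacet
facet normal -0.336 -0.230 -0.914
outer loop
vertex -3.051 -2.756 -0.109
vertex -3.447 -1.799 -0.204
vertex -2.5 -2.137 -0.467
endloop
endfacet
facet normal 0.790 -0.488 0.372
outer loop
vertex -3.051 -2.756 -0.109
vertex -2.5 -2.137 -0.467
vertex -2.893 -1.421 1.304
endloop
endfacet

endsolid


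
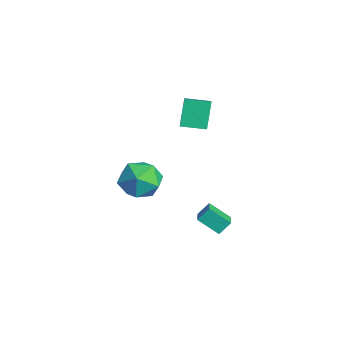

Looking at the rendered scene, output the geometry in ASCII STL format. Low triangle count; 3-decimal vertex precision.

solid 
facet normal -0.814 0.278 -0.510
outer loop
vertex -4.18 0.537 2.046
vertex -3.671 1.745 1.892
vertex -3.455 0.05 0.623
endloop
endfacet
facet normal -0.385 -0.915 0.117
outer loop
vertex -2.649 -0.225 1.128
vertex -4.18 0.537 2.046
vertex -3.455 0.05 0.623
endloop
endfacet
facet normal -0.814 0.278 -0.510
outer loop
vertex -3.455 0.05 0.623
vertex -3.671 1.745 1.892
vertex -2.946 1.258 0.469
endloop
endfacet
facet normal 0.434 -0.292 -0.852
outer loop
vertex -2.946 1.258 0.469
vertex -2.649 -0.225 1.128
vertex -3.455 0.05 0.623
endloop
endfacet
facet normal -0.434 0.292 0.852
outer loop
vertex -4.18 0.537 2.046
vertex -2.865 1.47 2.397
vertex -3.671 1.745 1.892
endloop
endfacet
facet normal -0.385 -0.915 0.117
outer loop
vertex -3.374 0.262 2.551
vertex -4.18 0.537 2.046
vertex -2.649 -0.225 1.128
endloop
endfacet
facet normal -0.434 0.292 0.852
outer loop
vertex -3.374 0.262 2.551
vertex -2.865 1.47 2.397
vertex -4.18 0.537 2.046
endloop
endfacet
facet normal 0.385 0.915 -0.117
outer loop
vertex -3.671 1.745 1.892
vertex -2.865 1.47 2.397
vertex -2.946 1.258 0.469
endloop
endfacet
facet normal 0.434 -0.292 -0.852
outer loop
vertex -2.14 0.983 0.974
vertex -2.649 -0.225 1.128
vertex -2.946 1.258 0.469
endloop
endfacet
facet normal 0.385 0.915 -0.117
outer loop
vertex -2.946 1.258 0.469
vertex -2.865 1.47 2.397
vertex -2.14 0.983 0.974
endloop
endfacet
facet normal 0.814 -0.278 0.510
outer loop
vertex -2.14 0.983 0.974
vertex -3.374 0.262 2.551
vertex -2.649 -0.225 1.128
endloop
endfacet
facet normal 0.814 -0.278 0.510
outer loop
vertex -2.865 1.47 2.397
vertex -3.374 0.262 2.551
vertex -2.14 0.983 0.974
endloop
endfacet
facet normal 0.402 0.849 0.343
outer loop
vertex -0.112 -1.946 -0.428
vertex 0.146 -2.499 0.64
vertex 0.967 -2.518 -0.276
endloop
endfacet
facet normal 0.476 0.800 -0.365
outer loop
vertex -0.112 -1.946 -0.428
vertex 0.967 -2.518 -0.276
vertex 0.352 -2.635 -1.335
endloop
endfacet
facet normal -0.175 0.739 -0.651
outer loop
vertex -0.112 -1.946 -0.428
vertex 0.352 -2.635 -1.335
vertex -0.849 -2.689 -1.073
endloop
endfacet
facet normal -0.651 0.750 -0.119
outer loop
vertex -0.112 -1.946 -0.428
vertex -0.849 -2.689 -1.073
vertex -0.976 -2.605 0.147
endloop
endfacet
facet normal -0.295 0.818 0.495
outer loop
vertex -0.112 -1.946 -0.428
vertex -0.976 -2.605 0.147
vertex 0.146 -2.499 0.64
endloop
endfacet
facet normal 0.837 0.201 -0.508
outer loop
vertex 0.352 -2.635 -1.335
vertex 0.967 -2.518 -0.276
vertex 0.896 -3.615 -0.827
endloop
endfacet
facet normal 0.718 0.281 0.637
outer loop
vertex 0.967 -2.518 -0.276
vertex 0.146 -2.499 0.64
vertex 0.769 -3.531 0.393
endloop
endfacet
facet normal -0.410 0.230 0.883
outer loop
vertex 0.146 -2.499 0.64
vertex -0.976 -2.605 0.147
vertex -0.432 -3.585 0.655
endloop
endfacet
facet normal -0.987 0.120 -0.111
outer loop
vertex -0.976 -2.605 0.147
vertex -0.849 -2.689 -1.073
vertex -1.047 -3.702 -0.404
endloop
endfacet
facet normal -0.216 0.102 -0.971
outer loop
vertex -0.849 -2.689 -1.073
vertex 0.352 -2.635 -1.335
vertex -0.226 -3.721 -1.32
endloop
endfacet
facet normal 0.651 -0.750 0.119
outer loop
vertex 0.032 -4.274 -0.252
vertex 0.896 -3.615 -0.827
vertex 0.769 -3.531 0.393
endloop
endfacet
facet normal 0.175 -0.739 0.651
outer loop
vertex 0.032 -4.274 -0.252
vertex 0.769 -3.531 0.393
vertex -0.432 -3.585 0.655
endloop
endfacet
facet normal -0.476 -0.800 0.365
outer loop
vertex 0.032 -4.274 -0.252
vertex -0.432 -3.585 0.655
vertex -1.047 -3.702 -0.404
endloop
endfacet
facet normal -0.402 -0.849 -0.343
outer loop
vertex 0.032 -4.274 -0.252
vertex -1.047 -3.702 -0.404
vertex -0.226 -3.721 -1.32
endloop
endfacet
facet normal 0.295 -0.818 -0.495
outer loop
vertex 0.032 -4.274 -0.252
vertex -0.226 -3.721 -1.32
vertex 0.896 -3.615 -0.827
endloop
endfacet
facet normal 0.987 -0.120 0.111
outer loop
vertex 0.769 -3.531 0.393
vertex 0.896 -3.615 -0.827
vertex 0.967 -2.518 -0.276
endloop
endfacet
facet normal 0.216 -0.102 0.971
outer loop
vertex -0.432 -3.585 0.655
vertex 0.769 -3.531 0.393
vertex 0.146 -2.499 0.64
endloop
endfacet
facet normal -0.837 -0.201 0.508
outer loop
vertex -1.047 -3.702 -0.404
vertex -0.432 -3.585 0.655
vertex -0.976 -2.605 0.147
endloop
endfacet
facet normal -0.718 -0.281 -0.637
outer loop
vertex -0.226 -3.721 -1.32
vertex -1.047 -3.702 -0.404
vertex -0.849 -2.689 -1.073
endloop
endfacet
facet normal 0.410 -0.230 -0.883
outer loop
vertex 0.896 -3.615 -0.827
vertex -0.226 -3.721 -1.32
vertex 0.352 -2.635 -1.335
endloop
endfacet
facet normal -0.886 0.324 -0.331
outer loop
vertex 2.229 -1.044 -1.704
vertex 2.211 -0.461 -1.085
vertex 2.83 -0.196 -2.485
endloop
endfacet
facet normal 0.021 -0.685 -0.728
outer loop
vertex 3.769 -0.539 -2.135
vertex 2.229 -1.044 -1.704
vertex 2.83 -0.196 -2.485
endloop
endfacet
facet normal -0.887 0.323 -0.331
outer loop
vertex 2.83 -0.196 -2.485
vertex 2.211 -0.461 -1.085
vertex 2.811 0.387 -1.866
endloop
endfacet
facet normal 0.462 0.653 -0.600
outer loop
vertex 2.811 0.387 -1.866
vertex 3.769 -0.539 -2.135
vertex 2.83 -0.196 -2.485
endloop
endfacet
facet normal -0.462 -0.652 0.601
outer loop
vertex 2.229 -1.044 -1.704
vertex 3.15 -0.804 -0.735
vertex 2.211 -0.461 -1.085
endloop
endfacet
facet normal 0.021 -0.685 -0.728
outer loop
vertex 3.169 -1.387 -1.354
vertex 2.229 -1.044 -1.704
vertex 3.769 -0.539 -2.135
endloop
endfacet
facet normal -0.462 -0.653 0.601
outer loop
vertex 3.169 -1.387 -1.354
vertex 3.15 -0.804 -0.735
vertex 2.229 -1.044 -1.704
endloop
endfacet
facet normal -0.021 0.685 0.728
outer loop
vertex 2.211 -0.461 -1.085
vertex 3.15 -0.804 -0.735
vertex 2.811 0.387 -1.866
endloop
endfacet
facet normal 0.462 0.652 -0.601
outer loop
vertex 3.751 0.044 -1.516
vertex 3.769 -0.539 -2.135
vertex 2.811 0.387 -1.866
endloop
endfacet
facet normal -0.021 0.685 0.728
outer loop
vertex 2.811 0.387 -1.866
vertex 3.15 -0.804 -0.735
vertex 3.751 0.044 -1.516
endloop
endfacet
facet normal 0.887 -0.323 0.330
outer loop
vertex 3.751 0.044 -1.516
vertex 3.169 -1.387 -1.354
vertex 3.769 -0.539 -2.135
endloop
endfacet
facet normal 0.886 -0.323 0.331
outer loop
vertex 3.15 -0.804 -0.735
vertex 3.169 -1.387 -1.354
vertex 3.751 0.044 -1.516
endloop
endfacet

endsolid


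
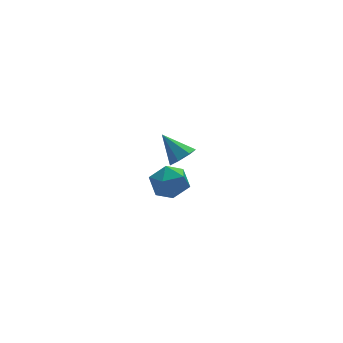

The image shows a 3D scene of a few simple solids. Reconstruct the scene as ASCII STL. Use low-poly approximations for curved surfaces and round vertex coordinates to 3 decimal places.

solid 
facet normal -0.553 0.829 -0.086
outer loop
vertex 2.015 2.555 -3.54
vertex 1.655 2.406 -2.666
vertex 2.451 2.926 -2.773
endloop
endfacet
facet normal 0.053 0.887 -0.459
outer loop
vertex 2.015 2.555 -3.54
vertex 2.451 2.926 -2.773
vertex 2.969 2.532 -3.474
endloop
endfacet
facet normal 0.073 0.353 -0.933
outer loop
vertex 2.015 2.555 -3.54
vertex 2.969 2.532 -3.474
vertex 2.494 1.769 -3.8
endloop
endfacet
facet normal -0.520 -0.035 -0.853
outer loop
vertex 2.015 2.555 -3.54
vertex 2.494 1.769 -3.8
vertex 1.681 1.691 -3.301
endloop
endfacet
facet normal -0.908 0.260 -0.330
outer loop
vertex 2.015 2.555 -3.54
vertex 1.681 1.691 -3.301
vertex 1.655 2.406 -2.666
endloop
endfacet
facet normal 0.599 0.801 -0.008
outer loop
vertex 2.969 2.532 -3.474
vertex 2.451 2.926 -2.773
vertex 3.199 2.369 -2.559
endloop
endfacet
facet normal -0.382 0.707 0.595
outer loop
vertex 2.451 2.926 -2.773
vertex 1.655 2.406 -2.666
vertex 2.386 2.291 -2.06
endloop
endfacet
facet normal -0.956 -0.214 0.202
outer loop
vertex 1.655 2.406 -2.666
vertex 1.681 1.691 -3.301
vertex 1.911 1.528 -2.386
endloop
endfacet
facet normal -0.329 -0.690 -0.645
outer loop
vertex 1.681 1.691 -3.301
vertex 2.494 1.769 -3.8
vertex 2.429 1.134 -3.087
endloop
endfacet
facet normal 0.631 -0.063 -0.773
outer loop
vertex 2.494 1.769 -3.8
vertex 2.969 2.532 -3.474
vertex 3.225 1.654 -3.194
endloop
endfacet
facet normal 0.520 0.035 0.853
outer loop
vertex 2.865 1.505 -2.32
vertex 3.199 2.369 -2.559
vertex 2.386 2.291 -2.06
endloop
endfacet
facet normal -0.073 -0.353 0.933
outer loop
vertex 2.865 1.505 -2.32
vertex 2.386 2.291 -2.06
vertex 1.911 1.528 -2.386
endloop
endfacet
facet normal -0.053 -0.887 0.459
outer loop
vertex 2.865 1.505 -2.32
vertex 1.911 1.528 -2.386
vertex 2.429 1.134 -3.087
endloop
endfacet
facet normal 0.553 -0.829 0.086
outer loop
vertex 2.865 1.505 -2.32
vertex 2.429 1.134 -3.087
vertex 3.225 1.654 -3.194
endloop
endfacet
facet normal 0.908 -0.260 0.330
outer loop
vertex 2.865 1.505 -2.32
vertex 3.225 1.654 -3.194
vertex 3.199 2.369 -2.559
endloop
endfacet
facet normal 0.329 0.690 0.645
outer loop
vertex 2.386 2.291 -2.06
vertex 3.199 2.369 -2.559
vertex 2.451 2.926 -2.773
endloop
endfacet
facet normal -0.631 0.063 0.773
outer loop
vertex 1.911 1.528 -2.386
vertex 2.386 2.291 -2.06
vertex 1.655 2.406 -2.666
endloop
endfacet
facet normal -0.599 -0.801 0.008
outer loop
vertex 2.429 1.134 -3.087
vertex 1.911 1.528 -2.386
vertex 1.681 1.691 -3.301
endloop
endfacet
facet normal 0.382 -0.707 -0.595
outer loop
vertex 3.225 1.654 -3.194
vertex 2.429 1.134 -3.087
vertex 2.494 1.769 -3.8
endloop
endfacet
facet normal 0.956 0.214 -0.202
outer loop
vertex 3.199 2.369 -2.559
vertex 3.225 1.654 -3.194
vertex 2.969 2.532 -3.474
endloop
endfacet
facet normal 0.388 -0.618 -0.684
outer loop
vertex 1.776 -2.388 2.428
vertex 1.242 -2.336 2.078
vertex 1.771 -1.977 2.054
endloop
endfacet
facet normal 0.695 0.489 0.528
outer loop
vertex 1.776 -2.388 2.428
vertex 1.771 -1.977 2.054
vertex 0.718 -1.504 3.002
endloop
endfacet
facet normal 0.388 -0.617 -0.684
outer loop
vertex 1.771 -1.977 2.054
vertex 1.242 -2.336 2.078
vertex 1.369 -1.836 1.699
endloop
endfacet
facet normal 0.370 0.927 -0.051
outer loop
vertex 1.771 -1.977 2.054
vertex 1.369 -1.836 1.699
vertex 0.718 -1.504 3.002
endloop
endfacet
facet normal 0.389 -0.617 -0.684
outer loop
vertex 1.369 -1.836 1.699
vertex 1.242 -2.336 2.078
vertex 0.871 -2.072 1.629
endloop
endfacet
facet normal -0.349 0.852 -0.391
outer loop
vertex 1.369 -1.836 1.699
vertex 0.871 -2.072 1.629
vertex 0.718 -1.504 3.002
endloop
endfacet
facet normal 0.389 -0.617 -0.684
outer loop
vertex 0.871 -2.072 1.629
vertex 1.242 -2.336 2.078
vertex 0.653 -2.507 1.897
endloop
endfacet
facet normal -0.919 0.317 -0.234
outer loop
vertex 0.871 -2.072 1.629
vertex 0.653 -2.507 1.897
vertex 0.718 -1.504 3.002
endloop
endfacet
facet normal 0.389 -0.616 -0.685
outer loop
vertex 0.653 -2.507 1.897
vertex 1.242 -2.336 2.078
vertex 0.879 -2.813 2.301
endloop
endfacet
facet normal -0.913 -0.274 0.303
outer loop
vertex 0.653 -2.507 1.897
vertex 0.879 -2.813 2.301
vertex 0.718 -1.504 3.002
endloop
endfacet
facet normal 0.389 -0.616 -0.685
outer loop
vertex 0.879 -2.813 2.301
vertex 1.242 -2.336 2.078
vertex 1.379 -2.76 2.537
endloop
endfacet
facet normal -0.333 -0.477 0.813
outer loop
vertex 0.879 -2.813 2.301
vertex 1.379 -2.76 2.537
vertex 0.718 -1.504 3.002
endloop
endfacet
facet normal 0.389 -0.616 -0.685
outer loop
vertex 1.379 -2.76 2.537
vertex 1.242 -2.336 2.078
vertex 1.776 -2.388 2.428
endloop
endfacet
facet normal 0.381 -0.138 0.914
outer loop
vertex 1.379 -2.76 2.537
vertex 1.776 -2.388 2.428
vertex 0.718 -1.504 3.002
endloop
endfacet

endsolid


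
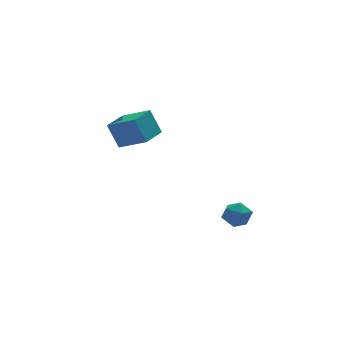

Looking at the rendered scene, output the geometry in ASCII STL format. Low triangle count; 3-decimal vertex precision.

solid 
facet normal -0.313 0.384 0.868
outer loop
vertex -0.717 -2.688 -2.589
vertex -1.156 -3.513 -2.382
vertex -0.247 -3.374 -2.116
endloop
endfacet
facet normal 0.308 0.674 0.671
outer loop
vertex -0.717 -2.688 -2.589
vertex -0.247 -3.374 -2.116
vertex 0.193 -2.884 -2.81
endloop
endfacet
facet normal 0.217 0.976 0.030
outer loop
vertex -0.717 -2.688 -2.589
vertex 0.193 -2.884 -2.81
vertex -0.444 -2.721 -3.505
endloop
endfacet
facet normal -0.460 0.872 -0.169
outer loop
vertex -0.717 -2.688 -2.589
vertex -0.444 -2.721 -3.505
vertex -1.277 -3.11 -3.241
endloop
endfacet
facet normal -0.788 0.507 0.349
outer loop
vertex -0.717 -2.688 -2.589
vertex -1.277 -3.11 -3.241
vertex -1.156 -3.513 -2.382
endloop
endfacet
facet normal 0.785 0.148 0.602
outer loop
vertex 0.193 -2.884 -2.81
vertex -0.247 -3.374 -2.116
vertex 0.317 -3.83 -2.739
endloop
endfacet
facet normal -0.220 -0.321 0.921
outer loop
vertex -0.247 -3.374 -2.116
vertex -1.156 -3.513 -2.382
vertex -0.516 -4.219 -2.475
endloop
endfacet
facet normal -0.989 -0.124 0.081
outer loop
vertex -1.156 -3.513 -2.382
vertex -1.277 -3.11 -3.241
vertex -1.153 -4.056 -3.17
endloop
endfacet
facet normal -0.458 0.467 -0.756
outer loop
vertex -1.277 -3.11 -3.241
vertex -0.444 -2.721 -3.505
vertex -0.713 -3.566 -3.864
endloop
endfacet
facet normal 0.638 0.635 -0.435
outer loop
vertex -0.444 -2.721 -3.505
vertex 0.193 -2.884 -2.81
vertex 0.196 -3.427 -3.598
endloop
endfacet
facet normal 0.460 -0.872 0.169
outer loop
vertex -0.243 -4.252 -3.391
vertex 0.317 -3.83 -2.739
vertex -0.516 -4.219 -2.475
endloop
endfacet
facet normal -0.217 -0.976 -0.030
outer loop
vertex -0.243 -4.252 -3.391
vertex -0.516 -4.219 -2.475
vertex -1.153 -4.056 -3.17
endloop
endfacet
facet normal -0.308 -0.674 -0.671
outer loop
vertex -0.243 -4.252 -3.391
vertex -1.153 -4.056 -3.17
vertex -0.713 -3.566 -3.864
endloop
endfacet
facet normal 0.313 -0.384 -0.868
outer loop
vertex -0.243 -4.252 -3.391
vertex -0.713 -3.566 -3.864
vertex 0.196 -3.427 -3.598
endloop
endfacet
facet normal 0.788 -0.507 -0.349
outer loop
vertex -0.243 -4.252 -3.391
vertex 0.196 -3.427 -3.598
vertex 0.317 -3.83 -2.739
endloop
endfacet
facet normal 0.458 -0.467 0.756
outer loop
vertex -0.516 -4.219 -2.475
vertex 0.317 -3.83 -2.739
vertex -0.247 -3.374 -2.116
endloop
endfacet
facet normal -0.638 -0.635 0.435
outer loop
vertex -1.153 -4.056 -3.17
vertex -0.516 -4.219 -2.475
vertex -1.156 -3.513 -2.382
endloop
endfacet
facet normal -0.785 -0.148 -0.602
outer loop
vertex -0.713 -3.566 -3.864
vertex -1.153 -4.056 -3.17
vertex -1.277 -3.11 -3.241
endloop
endfacet
facet normal 0.220 0.321 -0.921
outer loop
vertex 0.196 -3.427 -3.598
vertex -0.713 -3.566 -3.864
vertex -0.444 -2.721 -3.505
endloop
endfacet
facet normal 0.989 0.124 -0.081
outer loop
vertex 0.317 -3.83 -2.739
vertex 0.196 -3.427 -3.598
vertex 0.193 -2.884 -2.81
endloop
endfacet
facet normal -0.598 0.675 -0.433
outer loop
vertex -5.472 4.053 1.437
vertex -4.097 5.261 1.422
vertex -4.97 3.462 -0.177
endloop
endfacet
facet normal -0.751 -0.660 0.008
outer loop
vertex -3.763 2.099 0.698
vertex -5.472 4.053 1.437
vertex -4.97 3.462 -0.177
endloop
endfacet
facet normal -0.598 0.675 -0.433
outer loop
vertex -4.97 3.462 -0.177
vertex -4.097 5.261 1.422
vertex -3.595 4.67 -0.192
endloop
endfacet
facet normal 0.280 -0.330 -0.901
outer loop
vertex -3.595 4.67 -0.192
vertex -3.763 2.099 0.698
vertex -4.97 3.462 -0.177
endloop
endfacet
facet normal -0.280 0.330 0.901
outer loop
vertex -5.472 4.053 1.437
vertex -2.89 3.898 2.297
vertex -4.097 5.261 1.422
endloop
endfacet
facet normal -0.751 -0.660 0.008
outer loop
vertex -4.265 2.69 2.312
vertex -5.472 4.053 1.437
vertex -3.763 2.099 0.698
endloop
endfacet
facet normal -0.280 0.330 0.901
outer loop
vertex -4.265 2.69 2.312
vertex -2.89 3.898 2.297
vertex -5.472 4.053 1.437
endloop
endfacet
facet normal 0.751 0.660 -0.008
outer loop
vertex -4.097 5.261 1.422
vertex -2.89 3.898 2.297
vertex -3.595 4.67 -0.192
endloop
endfacet
facet normal 0.280 -0.330 -0.901
outer loop
vertex -2.388 3.307 0.683
vertex -3.763 2.099 0.698
vertex -3.595 4.67 -0.192
endloop
endfacet
facet normal 0.751 0.660 -0.008
outer loop
vertex -3.595 4.67 -0.192
vertex -2.89 3.898 2.297
vertex -2.388 3.307 0.683
endloop
endfacet
facet normal 0.598 -0.675 0.433
outer loop
vertex -2.388 3.307 0.683
vertex -4.265 2.69 2.312
vertex -3.763 2.099 0.698
endloop
endfacet
facet normal 0.598 -0.675 0.433
outer loop
vertex -2.89 3.898 2.297
vertex -4.265 2.69 2.312
vertex -2.388 3.307 0.683
endloop
endfacet

endsolid


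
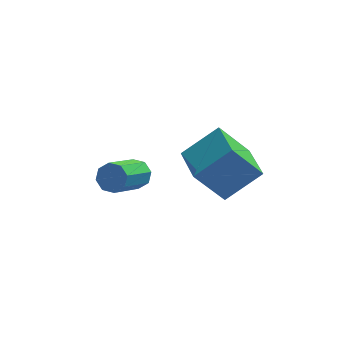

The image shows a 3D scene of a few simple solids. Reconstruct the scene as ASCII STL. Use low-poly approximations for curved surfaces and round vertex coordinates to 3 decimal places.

solid 
facet normal 0.475 0.685 -0.552
outer loop
vertex 1.966 3.81 -1.762
vertex 1.513 3.955 -1.972
vertex 1.788 4.1 -1.555
endloop
endfacet
facet normal 0.758 0.000 0.652
outer loop
vertex 1.966 3.81 -1.762
vertex 1.788 4.1 -1.555
vertex 1.241 2.76 -0.918
endloop
endfacet
facet normal 0.758 0.000 0.652
outer loop
vertex 1.241 2.76 -0.918
vertex 1.788 4.1 -1.555
vertex 1.063 3.05 -0.711
endloop
endfacet
facet normal -0.474 -0.685 0.552
outer loop
vertex 1.241 2.76 -0.918
vertex 1.063 3.05 -0.711
vertex 0.787 2.905 -1.128
endloop
endfacet
facet normal 0.474 0.687 -0.551
outer loop
vertex 1.788 4.1 -1.555
vertex 1.513 3.955 -1.972
vertex 1.449 4.304 -1.592
endloop
endfacet
facet normal 0.219 0.515 0.829
outer loop
vertex 1.788 4.1 -1.555
vertex 1.449 4.304 -1.592
vertex 1.063 3.05 -0.711
endloop
endfacet
facet normal 0.219 0.515 0.829
outer loop
vertex 1.063 3.05 -0.711
vertex 1.449 4.304 -1.592
vertex 0.723 3.254 -0.748
endloop
endfacet
facet normal -0.472 -0.687 0.552
outer loop
vertex 1.063 3.05 -0.711
vertex 0.723 3.254 -0.748
vertex 0.787 2.905 -1.128
endloop
endfacet
facet normal 0.474 0.687 -0.551
outer loop
vertex 1.449 4.304 -1.592
vertex 1.513 3.955 -1.972
vertex 1.147 4.304 -1.852
endloop
endfacet
facet normal -0.448 0.727 0.520
outer loop
vertex 1.449 4.304 -1.592
vertex 1.147 4.304 -1.852
vertex 0.723 3.254 -0.748
endloop
endfacet
facet normal -0.448 0.727 0.520
outer loop
vertex 0.723 3.254 -0.748
vertex 1.147 4.304 -1.852
vertex 0.421 3.254 -1.008
endloop
endfacet
facet normal -0.474 -0.687 0.551
outer loop
vertex 0.723 3.254 -0.748
vertex 0.421 3.254 -1.008
vertex 0.787 2.905 -1.128
endloop
endfacet
facet normal 0.474 0.687 -0.551
outer loop
vertex 1.147 4.304 -1.852
vertex 1.513 3.955 -1.972
vertex 1.059 4.1 -2.182
endloop
endfacet
facet normal -0.852 0.516 -0.091
outer loop
vertex 1.147 4.304 -1.852
vertex 1.059 4.1 -2.182
vertex 0.421 3.254 -1.008
endloop
endfacet
facet normal -0.853 0.514 -0.093
outer loop
vertex 0.421 3.254 -1.008
vertex 1.059 4.1 -2.182
vertex 0.334 3.05 -1.338
endloop
endfacet
facet normal -0.475 -0.687 0.550
outer loop
vertex 0.421 3.254 -1.008
vertex 0.334 3.05 -1.338
vertex 0.787 2.905 -1.128
endloop
endfacet
facet normal 0.474 0.685 -0.552
outer loop
vertex 1.059 4.1 -2.182
vertex 1.513 3.955 -1.972
vertex 1.237 3.81 -2.389
endloop
endfacet
facet normal -0.758 -0.000 -0.652
outer loop
vertex 1.059 4.1 -2.182
vertex 1.237 3.81 -2.389
vertex 0.334 3.05 -1.338
endloop
endfacet
facet normal -0.758 -0.000 -0.652
outer loop
vertex 0.334 3.05 -1.338
vertex 1.237 3.81 -2.389
vertex 0.512 2.76 -1.545
endloop
endfacet
facet normal -0.475 -0.685 0.552
outer loop
vertex 0.334 3.05 -1.338
vertex 0.512 2.76 -1.545
vertex 0.787 2.905 -1.128
endloop
endfacet
facet normal 0.472 0.687 -0.552
outer loop
vertex 1.237 3.81 -2.389
vertex 1.513 3.955 -1.972
vertex 1.577 3.606 -2.352
endloop
endfacet
facet normal -0.219 -0.515 -0.829
outer loop
vertex 1.237 3.81 -2.389
vertex 1.577 3.606 -2.352
vertex 0.512 2.76 -1.545
endloop
endfacet
facet normal -0.219 -0.515 -0.829
outer loop
vertex 0.512 2.76 -1.545
vertex 1.577 3.606 -2.352
vertex 0.851 2.556 -1.508
endloop
endfacet
facet normal -0.474 -0.687 0.551
outer loop
vertex 0.512 2.76 -1.545
vertex 0.851 2.556 -1.508
vertex 0.787 2.905 -1.128
endloop
endfacet
facet normal 0.474 0.687 -0.551
outer loop
vertex 1.577 3.606 -2.352
vertex 1.513 3.955 -1.972
vertex 1.879 3.606 -2.092
endloop
endfacet
facet normal 0.448 -0.727 -0.520
outer loop
vertex 1.577 3.606 -2.352
vertex 1.879 3.606 -2.092
vertex 0.851 2.556 -1.508
endloop
endfacet
facet normal 0.448 -0.727 -0.520
outer loop
vertex 0.851 2.556 -1.508
vertex 1.879 3.606 -2.092
vertex 1.153 2.556 -1.248
endloop
endfacet
facet normal -0.474 -0.687 0.551
outer loop
vertex 0.851 2.556 -1.508
vertex 1.153 2.556 -1.248
vertex 0.787 2.905 -1.128
endloop
endfacet
facet normal 0.475 0.687 -0.550
outer loop
vertex 1.879 3.606 -2.092
vertex 1.513 3.955 -1.972
vertex 1.966 3.81 -1.762
endloop
endfacet
facet normal 0.852 -0.514 0.093
outer loop
vertex 1.879 3.606 -2.092
vertex 1.966 3.81 -1.762
vertex 1.153 2.556 -1.248
endloop
endfacet
facet normal 0.852 -0.515 0.091
outer loop
vertex 1.153 2.556 -1.248
vertex 1.966 3.81 -1.762
vertex 1.241 2.76 -0.918
endloop
endfacet
facet normal -0.474 -0.687 0.551
outer loop
vertex 1.153 2.556 -1.248
vertex 1.241 2.76 -0.918
vertex 0.787 2.905 -1.128
endloop
endfacet
facet normal -0.771 -0.222 -0.597
outer loop
vertex 2.962 0.036 1.524
vertex 2.695 1.282 1.405
vertex 3.829 0.113 0.377
endloop
endfacet
facet normal 0.209 -0.973 0.093
outer loop
vertex 4.885 0.418 1.195
vertex 2.962 0.036 1.524
vertex 3.829 0.113 0.377
endloop
endfacet
facet normal -0.771 -0.222 -0.597
outer loop
vertex 3.829 0.113 0.377
vertex 2.695 1.282 1.405
vertex 3.562 1.359 0.258
endloop
endfacet
facet normal 0.602 0.053 -0.797
outer loop
vertex 3.562 1.359 0.258
vertex 4.885 0.418 1.195
vertex 3.829 0.113 0.377
endloop
endfacet
facet normal -0.602 -0.053 0.797
outer loop
vertex 2.962 0.036 1.524
vertex 3.751 1.587 2.223
vertex 2.695 1.282 1.405
endloop
endfacet
facet normal 0.209 -0.973 0.093
outer loop
vertex 4.018 0.341 2.342
vertex 2.962 0.036 1.524
vertex 4.885 0.418 1.195
endloop
endfacet
facet normal -0.602 -0.053 0.797
outer loop
vertex 4.018 0.341 2.342
vertex 3.751 1.587 2.223
vertex 2.962 0.036 1.524
endloop
endfacet
facet normal -0.209 0.973 -0.093
outer loop
vertex 2.695 1.282 1.405
vertex 3.751 1.587 2.223
vertex 3.562 1.359 0.258
endloop
endfacet
facet normal 0.602 0.053 -0.797
outer loop
vertex 4.618 1.664 1.076
vertex 4.885 0.418 1.195
vertex 3.562 1.359 0.258
endloop
endfacet
facet normal -0.209 0.973 -0.093
outer loop
vertex 3.562 1.359 0.258
vertex 3.751 1.587 2.223
vertex 4.618 1.664 1.076
endloop
endfacet
facet normal 0.771 0.222 0.597
outer loop
vertex 4.618 1.664 1.076
vertex 4.018 0.341 2.342
vertex 4.885 0.418 1.195
endloop
endfacet
facet normal 0.771 0.222 0.597
outer loop
vertex 3.751 1.587 2.223
vertex 4.018 0.341 2.342
vertex 4.618 1.664 1.076
endloop
endfacet

endsolid


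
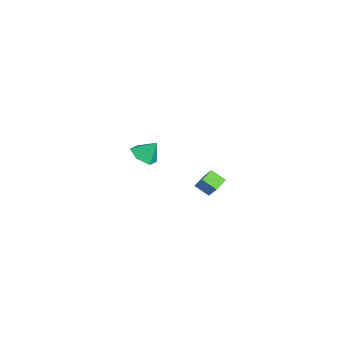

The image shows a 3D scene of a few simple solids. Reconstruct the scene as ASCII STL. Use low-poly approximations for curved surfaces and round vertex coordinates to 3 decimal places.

solid 
facet normal -0.119 -0.579 -0.807
outer loop
vertex -2.893 -4.532 -2.643
vertex -3.656 -4.097 -2.843
vertex -2.871 -3.802 -3.17
endloop
endfacet
facet normal 0.908 0.226 0.352
outer loop
vertex -2.893 -4.532 -2.643
vertex -2.871 -3.802 -3.17
vertex -3.504 -3.363 -1.817
endloop
endfacet
facet normal -0.119 -0.578 -0.807
outer loop
vertex -2.871 -3.802 -3.17
vertex -3.656 -4.097 -2.843
vertex -3.633 -3.367 -3.369
endloop
endfacet
facet normal 0.504 0.863 -0.044
outer loop
vertex -2.871 -3.802 -3.17
vertex -3.633 -3.367 -3.369
vertex -3.504 -3.363 -1.817
endloop
endfacet
facet normal -0.118 -0.578 -0.807
outer loop
vertex -3.633 -3.367 -3.369
vertex -3.656 -4.097 -2.843
vertex -4.418 -3.663 -3.042
endloop
endfacet
facet normal -0.343 0.939 0.026
outer loop
vertex -3.633 -3.367 -3.369
vertex -4.418 -3.663 -3.042
vertex -3.504 -3.363 -1.817
endloop
endfacet
facet normal -0.119 -0.579 -0.806
outer loop
vertex -4.418 -3.663 -3.042
vertex -3.656 -4.097 -2.843
vertex -4.44 -4.392 -2.515
endloop
endfacet
facet normal -0.784 0.379 0.492
outer loop
vertex -4.418 -3.663 -3.042
vertex -4.44 -4.392 -2.515
vertex -3.504 -3.363 -1.817
endloop
endfacet
facet normal -0.120 -0.579 -0.807
outer loop
vertex -4.44 -4.392 -2.515
vertex -3.656 -4.097 -2.843
vertex -3.678 -4.827 -2.316
endloop
endfacet
facet normal -0.379 -0.258 0.889
outer loop
vertex -4.44 -4.392 -2.515
vertex -3.678 -4.827 -2.316
vertex -3.504 -3.363 -1.817
endloop
endfacet
facet normal -0.119 -0.579 -0.807
outer loop
vertex -3.678 -4.827 -2.316
vertex -3.656 -4.097 -2.843
vertex -2.893 -4.532 -2.643
endloop
endfacet
facet normal 0.467 -0.335 0.819
outer loop
vertex -3.678 -4.827 -2.316
vertex -2.893 -4.532 -2.643
vertex -3.504 -3.363 -1.817
endloop
endfacet
facet normal -0.526 -0.355 -0.772
outer loop
vertex 3.56 -1.997 -1.022
vertex 2.842 -1.457 -0.781
vertex 3.898 -1.3 -1.573
endloop
endfacet
facet normal 0.772 -0.580 -0.260
outer loop
vertex 4.398 -0.963 -0.839
vertex 3.56 -1.997 -1.022
vertex 3.898 -1.3 -1.573
endloop
endfacet
facet normal -0.526 -0.355 -0.772
outer loop
vertex 3.898 -1.3 -1.573
vertex 2.842 -1.457 -0.781
vertex 3.18 -0.76 -1.332
endloop
endfacet
facet normal 0.357 0.733 -0.579
outer loop
vertex 3.18 -0.76 -1.332
vertex 4.398 -0.963 -0.839
vertex 3.898 -1.3 -1.573
endloop
endfacet
facet normal -0.357 -0.733 0.579
outer loop
vertex 3.56 -1.997 -1.022
vertex 3.342 -1.12 -0.047
vertex 2.842 -1.457 -0.781
endloop
endfacet
facet normal 0.772 -0.580 -0.260
outer loop
vertex 4.06 -1.66 -0.288
vertex 3.56 -1.997 -1.022
vertex 4.398 -0.963 -0.839
endloop
endfacet
facet normal -0.357 -0.733 0.579
outer loop
vertex 4.06 -1.66 -0.288
vertex 3.342 -1.12 -0.047
vertex 3.56 -1.997 -1.022
endloop
endfacet
facet normal -0.772 0.580 0.260
outer loop
vertex 2.842 -1.457 -0.781
vertex 3.342 -1.12 -0.047
vertex 3.18 -0.76 -1.332
endloop
endfacet
facet normal 0.357 0.733 -0.579
outer loop
vertex 3.68 -0.423 -0.598
vertex 4.398 -0.963 -0.839
vertex 3.18 -0.76 -1.332
endloop
endfacet
facet normal -0.772 0.580 0.260
outer loop
vertex 3.18 -0.76 -1.332
vertex 3.342 -1.12 -0.047
vertex 3.68 -0.423 -0.598
endloop
endfacet
facet normal 0.526 0.355 0.772
outer loop
vertex 3.68 -0.423 -0.598
vertex 4.06 -1.66 -0.288
vertex 4.398 -0.963 -0.839
endloop
endfacet
facet normal 0.526 0.355 0.772
outer loop
vertex 3.342 -1.12 -0.047
vertex 4.06 -1.66 -0.288
vertex 3.68 -0.423 -0.598
endloop
endfacet

endsolid


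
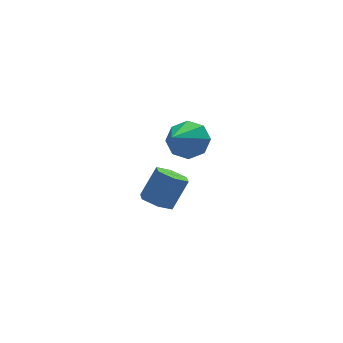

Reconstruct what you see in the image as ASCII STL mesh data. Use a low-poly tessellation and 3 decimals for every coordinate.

solid 
facet normal -0.494 -0.162 -0.854
outer loop
vertex 0.935 1.785 -2.992
vertex 0.26 1.629 -2.572
vertex 0.422 2.386 -2.809
endloop
endfacet
facet normal 0.596 0.652 -0.469
outer loop
vertex 0.935 1.785 -2.992
vertex 0.422 2.386 -2.809
vertex 1.735 2.048 -1.608
endloop
endfacet
facet normal 0.597 0.651 -0.469
outer loop
vertex 1.735 2.048 -1.608
vertex 0.422 2.386 -2.809
vertex 1.223 2.648 -1.426
endloop
endfacet
facet normal 0.494 0.162 0.854
outer loop
vertex 1.735 2.048 -1.608
vertex 1.223 2.648 -1.426
vertex 1.06 1.891 -1.188
endloop
endfacet
facet normal -0.494 -0.162 -0.855
outer loop
vertex 0.422 2.386 -2.809
vertex 0.26 1.629 -2.572
vertex -0.252 2.229 -2.39
endloop
endfacet
facet normal -0.250 0.968 -0.039
outer loop
vertex 0.422 2.386 -2.809
vertex -0.252 2.229 -2.39
vertex 1.223 2.648 -1.426
endloop
endfacet
facet normal -0.249 0.968 -0.040
outer loop
vertex 1.223 2.648 -1.426
vertex -0.252 2.229 -2.39
vertex 0.548 2.492 -1.006
endloop
endfacet
facet normal 0.494 0.162 0.854
outer loop
vertex 1.223 2.648 -1.426
vertex 0.548 2.492 -1.006
vertex 1.06 1.891 -1.188
endloop
endfacet
facet normal -0.494 -0.162 -0.854
outer loop
vertex -0.252 2.229 -2.39
vertex 0.26 1.629 -2.572
vertex -0.415 1.472 -2.152
endloop
endfacet
facet normal -0.846 0.317 0.429
outer loop
vertex -0.252 2.229 -2.39
vertex -0.415 1.472 -2.152
vertex 0.548 2.492 -1.006
endloop
endfacet
facet normal -0.846 0.317 0.429
outer loop
vertex 0.548 2.492 -1.006
vertex -0.415 1.472 -2.152
vertex 0.385 1.735 -0.768
endloop
endfacet
facet normal 0.494 0.162 0.854
outer loop
vertex 0.548 2.492 -1.006
vertex 0.385 1.735 -0.768
vertex 1.06 1.891 -1.188
endloop
endfacet
facet normal -0.494 -0.162 -0.854
outer loop
vertex -0.415 1.472 -2.152
vertex 0.26 1.629 -2.572
vertex 0.097 0.872 -2.334
endloop
endfacet
facet normal -0.597 -0.651 0.469
outer loop
vertex -0.415 1.472 -2.152
vertex 0.097 0.872 -2.334
vertex 0.385 1.735 -0.768
endloop
endfacet
facet normal -0.596 -0.652 0.469
outer loop
vertex 0.385 1.735 -0.768
vertex 0.097 0.872 -2.334
vertex 0.898 1.134 -0.951
endloop
endfacet
facet normal 0.494 0.162 0.854
outer loop
vertex 0.385 1.735 -0.768
vertex 0.898 1.134 -0.951
vertex 1.06 1.891 -1.188
endloop
endfacet
facet normal -0.494 -0.162 -0.854
outer loop
vertex 0.097 0.872 -2.334
vertex 0.26 1.629 -2.572
vertex 0.772 1.028 -2.754
endloop
endfacet
facet normal 0.248 -0.968 0.040
outer loop
vertex 0.097 0.872 -2.334
vertex 0.772 1.028 -2.754
vertex 0.898 1.134 -0.951
endloop
endfacet
facet normal 0.250 -0.967 0.039
outer loop
vertex 0.898 1.134 -0.951
vertex 0.772 1.028 -2.754
vertex 1.572 1.291 -1.37
endloop
endfacet
facet normal 0.494 0.162 0.855
outer loop
vertex 0.898 1.134 -0.951
vertex 1.572 1.291 -1.37
vertex 1.06 1.891 -1.188
endloop
endfacet
facet normal -0.494 -0.162 -0.854
outer loop
vertex 0.772 1.028 -2.754
vertex 0.26 1.629 -2.572
vertex 0.935 1.785 -2.992
endloop
endfacet
facet normal 0.846 -0.317 -0.429
outer loop
vertex 0.772 1.028 -2.754
vertex 0.935 1.785 -2.992
vertex 1.572 1.291 -1.37
endloop
endfacet
facet normal 0.846 -0.317 -0.429
outer loop
vertex 1.572 1.291 -1.37
vertex 0.935 1.785 -2.992
vertex 1.735 2.048 -1.608
endloop
endfacet
facet normal 0.494 0.162 0.854
outer loop
vertex 1.572 1.291 -1.37
vertex 1.735 2.048 -1.608
vertex 1.06 1.891 -1.188
endloop
endfacet
facet normal 0.545 0.636 -0.546
outer loop
vertex 1.434 -0.995 3.407
vertex 0.774 -1.015 2.725
vertex 0.927 -0.483 3.497
endloop
endfacet
facet normal 0.210 0.036 0.977
outer loop
vertex 1.434 -0.995 3.407
vertex 0.927 -0.483 3.497
vertex -0.334 -2.305 3.835
endloop
endfacet
facet normal 0.545 0.636 -0.546
outer loop
vertex 0.927 -0.483 3.497
vertex 0.774 -1.015 2.725
vertex 0.329 -0.282 3.134
endloop
endfacet
facet normal -0.369 0.410 0.834
outer loop
vertex 0.927 -0.483 3.497
vertex 0.329 -0.282 3.134
vertex -0.334 -2.305 3.835
endloop
endfacet
facet normal 0.545 0.636 -0.547
outer loop
vertex 0.329 -0.282 3.134
vertex 0.774 -1.015 2.725
vertex -0.008 -0.511 2.532
endloop
endfacet
facet normal -0.857 0.395 0.330
outer loop
vertex 0.329 -0.282 3.134
vertex -0.008 -0.511 2.532
vertex -0.334 -2.305 3.835
endloop
endfacet
facet normal 0.545 0.636 -0.547
outer loop
vertex -0.008 -0.511 2.532
vertex 0.774 -1.015 2.725
vertex 0.113 -1.035 2.043
endloop
endfacet
facet normal -0.970 0.001 -0.241
outer loop
vertex -0.008 -0.511 2.532
vertex 0.113 -1.035 2.043
vertex -0.334 -2.305 3.835
endloop
endfacet
facet normal 0.545 0.635 -0.547
outer loop
vertex 0.113 -1.035 2.043
vertex 0.774 -1.015 2.725
vertex 0.62 -1.548 1.953
endloop
endfacet
facet normal -0.643 -0.540 -0.543
outer loop
vertex 0.113 -1.035 2.043
vertex 0.62 -1.548 1.953
vertex -0.334 -2.305 3.835
endloop
endfacet
facet normal 0.546 0.635 -0.547
outer loop
vertex 0.62 -1.548 1.953
vertex 0.774 -1.015 2.725
vertex 1.218 -1.749 2.316
endloop
endfacet
facet normal -0.064 -0.914 -0.400
outer loop
vertex 0.62 -1.548 1.953
vertex 1.218 -1.749 2.316
vertex -0.334 -2.305 3.835
endloop
endfacet
facet normal 0.546 0.635 -0.547
outer loop
vertex 1.218 -1.749 2.316
vertex 0.774 -1.015 2.725
vertex 1.555 -1.52 2.918
endloop
endfacet
facet normal 0.424 -0.899 0.105
outer loop
vertex 1.218 -1.749 2.316
vertex 1.555 -1.52 2.918
vertex -0.334 -2.305 3.835
endloop
endfacet
facet normal 0.546 0.635 -0.547
outer loop
vertex 1.555 -1.52 2.918
vertex 0.774 -1.015 2.725
vertex 1.434 -0.995 3.407
endloop
endfacet
facet normal 0.538 -0.505 0.675
outer loop
vertex 1.555 -1.52 2.918
vertex 1.434 -0.995 3.407
vertex -0.334 -2.305 3.835
endloop
endfacet

endsolid
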